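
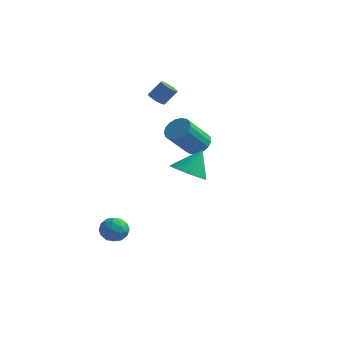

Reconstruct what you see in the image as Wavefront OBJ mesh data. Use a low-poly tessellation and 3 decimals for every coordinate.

v 1.465 -0.12 2.121
v 2.06 0.209 2.614
v 1.55 -1.11 4.112
v 0.955 -1.44 3.619
v 1.733 0.429 2.697
v 1.224 -0.89 4.194
v 1.346 0.523 2.648
v 0.836 -0.796 4.145
v 0.985 0.47 2.478
v 0.476 -0.85 3.976
v 0.734 0.281 2.226
v 0.225 -1.038 3.724
v 0.651 0.001 1.951
v 0.142 -1.319 3.449
v 0.754 -0.308 1.714
v 0.245 -1.627 3.212
v 1.02 -0.573 1.571
v 0.51 -1.893 3.069
v 1.388 -0.735 1.554
v 0.878 -2.054 3.051
v 1.773 -0.756 1.666
v 1.264 -2.075 3.164
v 2.088 -0.631 1.883
v 1.578 -1.95 3.381
v 2.26 -0.389 2.155
v 1.75 -1.709 3.652
v 2.25 -0.086 2.418
v 1.74 -1.405 3.916
v -2.494 -2.849 -3.963
v -1.81 -2.623 -3.471
v -1.89 -4.097 -4.229
v -1.206 -3.871 -3.737
v -1.98 -4.02 -3.364
v -2.354 -3.249 -3.2
v -1.346 -3.471 -4.5
v -1.72 -2.7 -4.336
v -1.1 -3.007 -3.803
v -1.493 -3.346 -3.101
v -2.207 -3.374 -4.599
v -2.6 -3.713 -3.897
v -2.205 -2.626 -3.694
v -1.495 -4.094 -4.006
v -1.95 -4.182 -3.787
v -1.548 -4.048 -3.498
v -2.525 -2.995 -3.534
v -2.123 -2.861 -3.245
v -2.223 -3.683 -3.183
v -1.577 -3.859 -4.455
v -1.175 -3.725 -4.166
v -2.152 -2.672 -4.202
v -1.75 -2.538 -3.913
v -1.477 -3.037 -4.517
v -1.386 -2.719 -3.6
v -1.031 -3.453 -3.756
v -1.113 -3.218 -4.204
v -1.333 -2.764 -4.108
v -1.617 -2.919 -3.187
v -1.261 -3.652 -3.343
v -1.717 -3.74 -3.124
v -1.936 -3.287 -3.028
v -1.199 -3.144 -3.382
v -2.439 -3.068 -4.357
v -2.083 -3.801 -4.513
v -1.764 -3.433 -4.672
v -1.983 -2.98 -4.576
v -2.669 -3.267 -3.944
v -2.314 -4.001 -4.1
v -2.367 -3.956 -3.592
v -2.587 -3.502 -3.496
v -2.501 -3.576 -4.318
v 2.71 -3.369 1.518
v 3.179 -2.612 0.944
v 3.07 -2.511 2.942
v 2.763 -2.468 0.962
v 2.338 -2.48 1.077
v 1.977 -2.646 1.268
v 1.743 -2.936 1.502
v 1.676 -3.302 1.739
v 1.788 -3.679 1.938
v 2.059 -4.002 2.065
v 2.443 -4.216 2.096
v 2.874 -4.284 2.028
v 3.276 -4.193 1.872
v 3.58 -3.959 1.655
v 3.734 -3.624 1.414
v 3.711 -3.244 1.191
v 3.515 -2.886 1.025
v -3.33 3.622 3.151
v -2.975 3.152 3.188
v -2.415 3.649 4.126
v -2.77 4.118 4.089
v -2.844 3.312 3.025
v -2.284 3.808 3.963
v -2.81 3.533 2.888
v -2.25 4.029 3.826
v -2.878 3.771 2.802
v -2.318 4.268 3.74
v -3.036 3.98 2.786
v -2.477 4.477 3.724
v -3.253 4.118 2.842
v -2.693 4.615 3.78
v -3.484 4.158 2.959
v -2.924 4.655 3.897
v -3.685 4.091 3.114
v -3.125 4.588 4.052
v -3.816 3.932 3.277
v -3.256 4.428 4.215
v -3.85 3.711 3.414
v -3.29 4.207 4.352
v -3.782 3.472 3.5
v -3.222 3.969 4.438
v -3.623 3.263 3.516
v -3.064 3.76 4.454
v -3.407 3.125 3.46
v -2.847 3.622 4.398
v -3.176 3.085 3.343
v -2.616 3.582 4.281
f 2 1 5
f 2 5 3
f 3 5 6
f 3 6 4
f 5 1 7
f 5 7 6
f 6 7 8
f 6 8 4
f 7 1 9
f 7 9 8
f 8 9 10
f 8 10 4
f 9 1 11
f 9 11 10
f 10 11 12
f 10 12 4
f 11 1 13
f 11 13 12
f 12 13 14
f 12 14 4
f 13 1 15
f 13 15 14
f 14 15 16
f 14 16 4
f 15 1 17
f 15 17 16
f 16 17 18
f 16 18 4
f 17 1 19
f 17 19 18
f 18 19 20
f 18 20 4
f 19 1 21
f 19 21 20
f 20 21 22
f 20 22 4
f 21 1 23
f 21 23 22
f 22 23 24
f 22 24 4
f 23 1 25
f 23 25 24
f 24 25 26
f 24 26 4
f 25 1 27
f 25 27 26
f 26 27 28
f 26 28 4
f 27 1 2
f 27 2 28
f 28 2 3
f 28 3 4
f 29 66 45
f 66 40 69
f 45 69 34
f 66 69 45
f 29 45 41
f 45 34 46
f 41 46 30
f 45 46 41
f 29 41 50
f 41 30 51
f 50 51 36
f 41 51 50
f 29 50 62
f 50 36 65
f 62 65 39
f 50 65 62
f 29 62 66
f 62 39 70
f 66 70 40
f 62 70 66
f 30 46 57
f 46 34 60
f 57 60 38
f 46 60 57
f 34 69 47
f 69 40 68
f 47 68 33
f 69 68 47
f 40 70 67
f 70 39 63
f 67 63 31
f 70 63 67
f 39 65 64
f 65 36 52
f 64 52 35
f 65 52 64
f 36 51 56
f 51 30 53
f 56 53 37
f 51 53 56
f 32 58 44
f 58 38 59
f 44 59 33
f 58 59 44
f 32 44 42
f 44 33 43
f 42 43 31
f 44 43 42
f 32 42 49
f 42 31 48
f 49 48 35
f 42 48 49
f 32 49 54
f 49 35 55
f 54 55 37
f 49 55 54
f 32 54 58
f 54 37 61
f 58 61 38
f 54 61 58
f 33 59 47
f 59 38 60
f 47 60 34
f 59 60 47
f 31 43 67
f 43 33 68
f 67 68 40
f 43 68 67
f 35 48 64
f 48 31 63
f 64 63 39
f 48 63 64
f 37 55 56
f 55 35 52
f 56 52 36
f 55 52 56
f 38 61 57
f 61 37 53
f 57 53 30
f 61 53 57
f 72 71 74
f 72 74 73
f 74 71 75
f 74 75 73
f 75 71 76
f 75 76 73
f 76 71 77
f 76 77 73
f 77 71 78
f 77 78 73
f 78 71 79
f 78 79 73
f 79 71 80
f 79 80 73
f 80 71 81
f 80 81 73
f 81 71 82
f 81 82 73
f 82 71 83
f 82 83 73
f 83 71 84
f 83 84 73
f 84 71 85
f 84 85 73
f 85 71 86
f 85 86 73
f 86 71 87
f 86 87 73
f 87 71 72
f 87 72 73
f 89 88 92
f 89 92 90
f 90 92 93
f 90 93 91
f 92 88 94
f 92 94 93
f 93 94 95
f 93 95 91
f 94 88 96
f 94 96 95
f 95 96 97
f 95 97 91
f 96 88 98
f 96 98 97
f 97 98 99
f 97 99 91
f 98 88 100
f 98 100 99
f 99 100 101
f 99 101 91
f 100 88 102
f 100 102 101
f 101 102 103
f 101 103 91
f 102 88 104
f 102 104 103
f 103 104 105
f 103 105 91
f 104 88 106
f 104 106 105
f 105 106 107
f 105 107 91
f 106 88 108
f 106 108 107
f 107 108 109
f 107 109 91
f 108 88 110
f 108 110 109
f 109 110 111
f 109 111 91
f 110 88 112
f 110 112 111
f 111 112 113
f 111 113 91
f 112 88 114
f 112 114 113
f 113 114 115
f 113 115 91
f 114 88 116
f 114 116 115
f 115 116 117
f 115 117 91
f 116 88 89
f 116 89 117
f 117 89 90
f 117 90 91



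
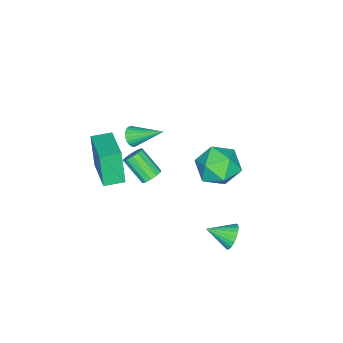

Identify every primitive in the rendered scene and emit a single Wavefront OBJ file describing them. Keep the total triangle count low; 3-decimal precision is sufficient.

v -0.116 -2.734 1.127
v 0.394 -2.598 1.078
v -0.404 -1.346 1.953
v 0.313 -2.514 0.907
v 0.167 -2.463 0.77
v -0.022 -2.453 0.688
v -0.226 -2.486 0.672
v -0.413 -2.557 0.726
v -0.554 -2.655 0.841
v -0.629 -2.764 0.999
v -0.626 -2.869 1.177
v -0.545 -2.954 1.348
v -0.398 -3.005 1.485
v -0.209 -3.015 1.567
v -0.005 -2.982 1.583
v 0.181 -2.911 1.529
v 0.323 -2.813 1.414
v 0.398 -2.703 1.256
v 0.267 -4.484 -1.629
v -0.015 -4.828 0.095
v -0.411 -3.791 -1.602
v -0.693 -4.135 0.122
v 1.633 -3.165 -1.142
v 1.351 -3.509 0.582
v 0.955 -2.472 -1.115
v 0.673 -2.816 0.609
v -1.535 -2.649 -3.263
v -1.035 -2.821 -3.368
v -1.204 -3.904 -2.403
v -1.705 -3.731 -2.297
v -1.01 -2.622 -3.14
v -1.179 -3.704 -2.175
v -1.152 -2.431 -2.951
v -1.322 -3.513 -1.986
v -1.416 -2.309 -2.86
v -1.585 -3.391 -1.895
v -1.718 -2.295 -2.898
v -1.887 -3.377 -1.933
v -1.961 -2.393 -3.051
v -2.131 -3.476 -2.086
v -2.07 -2.573 -3.271
v -2.239 -3.655 -2.306
v -2.009 -2.777 -3.489
v -2.178 -3.859 -2.524
v -1.797 -2.94 -3.635
v -1.966 -4.022 -2.67
v -1.502 -3.01 -3.662
v -1.672 -4.093 -2.697
v -1.218 -2.966 -3.563
v -1.388 -4.049 -2.598
v -0.292 2.157 -3.872
v 0.016 2.526 -3.391
v 0.192 1.123 -3.388
v -0.232 2.467 -3.27
v -0.491 2.354 -3.253
v -0.715 2.207 -3.343
v -0.866 2.052 -3.524
v -0.918 1.914 -3.766
v -0.861 1.819 -4.026
v -0.706 1.782 -4.26
v -0.479 1.81 -4.426
v -0.22 1.898 -4.497
v 0.027 2.031 -4.46
v 0.219 2.185 -4.321
v 0.322 2.335 -4.104
v 0.32 2.454 -3.848
v 0.211 2.522 -3.596
v -3.274 1.006 -2.402
v -2.74 0.453 -3.252
v -3.22 -0.533 -1.368
v -2.686 -1.086 -2.218
v -2.143 -0.255 -1.645
v -2.177 0.696 -2.284
v -3.783 -0.776 -2.336
v -3.817 0.175 -2.975
v -3.055 -0.648 -3.211
v -2.041 -0.326 -2.785
v -3.919 0.246 -1.835
v -2.905 0.568 -1.409
f 2 1 4
f 2 4 3
f 4 1 5
f 4 5 3
f 5 1 6
f 5 6 3
f 6 1 7
f 6 7 3
f 7 1 8
f 7 8 3
f 8 1 9
f 8 9 3
f 9 1 10
f 9 10 3
f 10 1 11
f 10 11 3
f 11 1 12
f 11 12 3
f 12 1 13
f 12 13 3
f 13 1 14
f 13 14 3
f 14 1 15
f 14 15 3
f 15 1 16
f 15 16 3
f 16 1 17
f 16 17 3
f 17 1 18
f 17 18 3
f 18 1 2
f 18 2 3
f 20 22 19
f 23 20 19
f 19 22 21
f 21 23 19
f 20 26 22
f 24 20 23
f 24 26 20
f 22 26 21
f 25 23 21
f 21 26 25
f 25 24 23
f 26 24 25
f 28 27 31
f 28 31 29
f 29 31 32
f 29 32 30
f 31 27 33
f 31 33 32
f 32 33 34
f 32 34 30
f 33 27 35
f 33 35 34
f 34 35 36
f 34 36 30
f 35 27 37
f 35 37 36
f 36 37 38
f 36 38 30
f 37 27 39
f 37 39 38
f 38 39 40
f 38 40 30
f 39 27 41
f 39 41 40
f 40 41 42
f 40 42 30
f 41 27 43
f 41 43 42
f 42 43 44
f 42 44 30
f 43 27 45
f 43 45 44
f 44 45 46
f 44 46 30
f 45 27 47
f 45 47 46
f 46 47 48
f 46 48 30
f 47 27 49
f 47 49 48
f 48 49 50
f 48 50 30
f 49 27 28
f 49 28 50
f 50 28 29
f 50 29 30
f 52 51 54
f 52 54 53
f 54 51 55
f 54 55 53
f 55 51 56
f 55 56 53
f 56 51 57
f 56 57 53
f 57 51 58
f 57 58 53
f 58 51 59
f 58 59 53
f 59 51 60
f 59 60 53
f 60 51 61
f 60 61 53
f 61 51 62
f 61 62 53
f 62 51 63
f 62 63 53
f 63 51 64
f 63 64 53
f 64 51 65
f 64 65 53
f 65 51 66
f 65 66 53
f 66 51 67
f 66 67 53
f 67 51 52
f 67 52 53
f 68 79 73
f 68 73 69
f 68 69 75
f 68 75 78
f 68 78 79
f 69 73 77
f 73 79 72
f 79 78 70
f 78 75 74
f 75 69 76
f 71 77 72
f 71 72 70
f 71 70 74
f 71 74 76
f 71 76 77
f 72 77 73
f 70 72 79
f 74 70 78
f 76 74 75
f 77 76 69



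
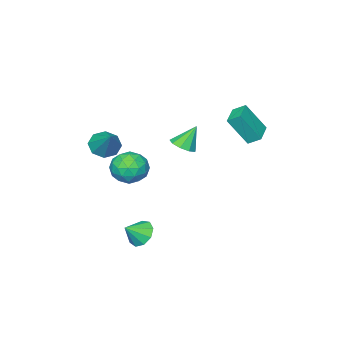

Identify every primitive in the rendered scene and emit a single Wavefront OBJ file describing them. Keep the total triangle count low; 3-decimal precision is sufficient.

v 3.354 -0.645 -3.793
v 3.787 -1.051 -4.47
v 4.286 -0.895 -3.047
v 3.934 -0.454 -4.454
v 3.809 0.054 -4.129
v 3.472 0.235 -3.647
v 3.079 0.003 -3.233
v 2.815 -0.532 -3.081
v 2.803 -1.12 -3.263
v 3.048 -1.486 -3.692
v 3.437 -1.459 -4.169
v 0.552 -0.335 1.901
v 0.965 -0.906 2.259
v -0.132 -0.005 3.219
v 1.236 -0.439 2.283
v 1.187 0.077 2.128
v 0.841 0.4 1.868
v 0.36 0.379 1.623
v -0.032 0.025 1.509
v -0.15 -0.498 1.578
v 0.06 -0.944 1.799
v 0.5 -1.105 2.067
v 1.032 -2.6 -1.166
v 1.694 -2.48 -0.239
v 1.246 -4.44 -1.081
v 1.908 -4.32 -0.154
v 0.787 -4.091 -0.091
v 0.655 -2.953 -0.143
v 2.285 -3.967 -1.177
v 2.153 -2.829 -1.229
v 2.469 -3.325 -0.245
v 1.543 -3.401 0.426
v 1.397 -3.519 -1.746
v 0.471 -3.595 -1.075
v 1.344 -2.378 -0.71
v 1.596 -4.542 -0.61
v 0.937 -4.407 -0.573
v 1.326 -4.336 -0.028
v 0.733 -2.657 -0.654
v 1.123 -2.586 -0.109
v 0.589 -3.533 -0.022
v 1.817 -4.334 -1.211
v 2.207 -4.263 -0.666
v 1.614 -2.584 -1.292
v 2.003 -2.513 -0.747
v 2.351 -3.387 -1.298
v 2.189 -2.804 -0.168
v 2.315 -3.886 -0.119
v 2.536 -3.678 -0.72
v 2.458 -3.01 -0.751
v 1.645 -2.85 0.226
v 1.77 -3.931 0.276
v 1.112 -3.796 0.313
v 1.034 -3.128 0.282
v 2.1 -3.346 0.222
v 1.17 -2.989 -1.596
v 1.295 -4.07 -1.546
v 1.906 -3.792 -1.602
v 1.828 -3.124 -1.633
v 0.625 -3.034 -1.201
v 0.751 -4.116 -1.152
v 0.482 -3.91 -0.569
v 0.404 -3.242 -0.6
v 0.84 -3.574 -1.542
v 2.741 -3.999 1.405
v 3.458 -4.558 1.545
v 3.459 -2.741 2.755
v 3.581 -4.085 1.039
v 3.212 -3.561 0.747
v 2.567 -3.293 0.84
v 2.025 -3.439 1.264
v 1.902 -3.913 1.771
v 2.27 -4.437 2.063
v 2.915 -4.704 1.969
v -3.635 -0.716 2.916
v -3.956 -0.05 3.393
v -4.384 0.136 1.221
v -4.706 0.802 1.697
v -2.454 -0.022 2.743
v -2.776 0.644 3.219
v -3.204 0.83 1.047
v -3.525 1.496 1.524
f 2 1 4
f 2 4 3
f 4 1 5
f 4 5 3
f 5 1 6
f 5 6 3
f 6 1 7
f 6 7 3
f 7 1 8
f 7 8 3
f 8 1 9
f 8 9 3
f 9 1 10
f 9 10 3
f 10 1 11
f 10 11 3
f 11 1 2
f 11 2 3
f 13 12 15
f 13 15 14
f 15 12 16
f 15 16 14
f 16 12 17
f 16 17 14
f 17 12 18
f 17 18 14
f 18 12 19
f 18 19 14
f 19 12 20
f 19 20 14
f 20 12 21
f 20 21 14
f 21 12 22
f 21 22 14
f 22 12 13
f 22 13 14
f 23 60 39
f 60 34 63
f 39 63 28
f 60 63 39
f 23 39 35
f 39 28 40
f 35 40 24
f 39 40 35
f 23 35 44
f 35 24 45
f 44 45 30
f 35 45 44
f 23 44 56
f 44 30 59
f 56 59 33
f 44 59 56
f 23 56 60
f 56 33 64
f 60 64 34
f 56 64 60
f 24 40 51
f 40 28 54
f 51 54 32
f 40 54 51
f 28 63 41
f 63 34 62
f 41 62 27
f 63 62 41
f 34 64 61
f 64 33 57
f 61 57 25
f 64 57 61
f 33 59 58
f 59 30 46
f 58 46 29
f 59 46 58
f 30 45 50
f 45 24 47
f 50 47 31
f 45 47 50
f 26 52 38
f 52 32 53
f 38 53 27
f 52 53 38
f 26 38 36
f 38 27 37
f 36 37 25
f 38 37 36
f 26 36 43
f 36 25 42
f 43 42 29
f 36 42 43
f 26 43 48
f 43 29 49
f 48 49 31
f 43 49 48
f 26 48 52
f 48 31 55
f 52 55 32
f 48 55 52
f 27 53 41
f 53 32 54
f 41 54 28
f 53 54 41
f 25 37 61
f 37 27 62
f 61 62 34
f 37 62 61
f 29 42 58
f 42 25 57
f 58 57 33
f 42 57 58
f 31 49 50
f 49 29 46
f 50 46 30
f 49 46 50
f 32 55 51
f 55 31 47
f 51 47 24
f 55 47 51
f 66 65 68
f 66 68 67
f 68 65 69
f 68 69 67
f 69 65 70
f 69 70 67
f 70 65 71
f 70 71 67
f 71 65 72
f 71 72 67
f 72 65 73
f 72 73 67
f 73 65 74
f 73 74 67
f 74 65 66
f 74 66 67
f 76 78 75
f 79 76 75
f 75 78 77
f 77 79 75
f 76 82 78
f 80 76 79
f 80 82 76
f 78 82 77
f 81 79 77
f 77 82 81
f 81 80 79
f 82 80 81



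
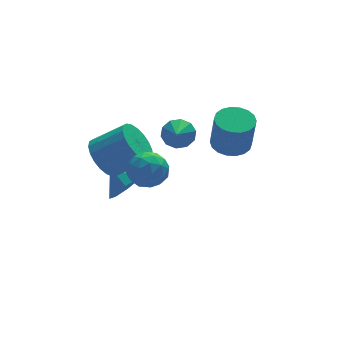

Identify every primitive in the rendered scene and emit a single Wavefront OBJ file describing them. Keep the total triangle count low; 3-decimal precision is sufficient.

v -2.71 -2.65 3.182
v -2.328 -3.258 3.799
v -3.312 -3.822 2.401
v -2.93 -4.43 3.018
v -3.638 -3.863 3.289
v -3.266 -3.139 3.771
v -2.374 -3.941 2.429
v -2.002 -3.217 2.911
v -2.12 -4.055 3.333
v -2.901 -4.007 3.865
v -2.739 -3.073 2.335
v -3.52 -3.025 2.867
v -2.466 -2.851 3.559
v -3.174 -4.229 2.641
v -3.59 -3.896 2.8
v -3.366 -4.253 3.163
v -3.018 -2.782 3.543
v -2.793 -3.139 3.905
v -3.563 -3.495 3.605
v -2.847 -3.941 2.295
v -2.622 -4.298 2.657
v -2.274 -2.827 3.037
v -2.05 -3.184 3.4
v -2.077 -3.585 2.595
v -2.119 -3.677 3.648
v -2.473 -4.366 3.189
v -2.146 -4.078 2.843
v -1.927 -3.653 3.126
v -2.579 -3.649 3.96
v -2.933 -4.338 3.501
v -3.349 -4.005 3.66
v -3.13 -3.579 3.944
v -2.456 -4.118 3.687
v -2.707 -2.742 2.699
v -3.061 -3.431 2.24
v -2.51 -3.501 2.256
v -2.291 -3.075 2.54
v -3.167 -2.714 3.011
v -3.521 -3.403 2.552
v -3.713 -3.427 3.074
v -3.494 -3.002 3.357
v -3.184 -2.962 2.513
v -3.778 -0.924 2.262
v -3.187 -0.092 1.972
v -1.872 -0.665 3.009
v -2.462 -1.496 3.298
v -3.398 0.064 2.326
v -2.083 -0.509 3.363
v -3.674 0.05 2.669
v -2.359 -0.523 3.705
v -3.969 -0.133 2.941
v -2.654 -0.706 3.978
v -4.23 -0.452 3.096
v -2.915 -1.025 4.133
v -4.413 -0.853 3.107
v -3.098 -1.426 4.144
v -4.486 -1.266 2.971
v -3.171 -1.839 4.008
v -4.437 -1.62 2.713
v -3.122 -2.193 3.75
v -4.274 -1.853 2.377
v -2.958 -2.426 3.414
v -4.024 -1.926 2.021
v -2.709 -2.499 3.058
v -3.732 -1.825 1.706
v -2.417 -2.398 2.743
v -3.448 -1.569 1.488
v -2.133 -2.142 2.524
v -3.221 -1.201 1.403
v -1.906 -1.773 2.44
v -3.09 -0.785 1.467
v -1.775 -1.357 2.503
v -3.078 -0.393 1.668
v -1.763 -0.966 2.705
v -0.75 -1.75 3.521
v -0.167 -1.689 3.99
v -1.19 -2.61 4.179
v -0.501 -1.404 4.139
v -0.93 -1.251 4.052
v -1.29 -1.289 3.762
v -1.443 -1.502 3.38
v -1.332 -1.81 3.052
v -0.998 -2.095 2.903
v -0.569 -2.248 2.99
v -0.209 -2.21 3.28
v -0.056 -1.997 3.661
v -2.57 -0.541 -0.069
v -1.946 0.322 -0.301
v -3.15 0.081 0.689
v -2.542 0.311 -0.748
v -3.152 -0.099 -0.878
v -3.489 -0.716 -0.629
v -3.396 -1.251 -0.119
v -2.916 -1.454 0.415
v -2.275 -1.23 0.722
v -1.771 -0.684 0.659
v -1.642 -0.071 0.255
v 1.639 -1.768 2.278
v 2.462 -2.098 2.201
v 2.464 -2.501 3.966
v 1.641 -2.172 4.042
v 2.527 -1.717 2.288
v 2.53 -2.121 4.053
v 2.417 -1.346 2.373
v 2.419 -1.75 4.138
v 2.152 -1.059 2.439
v 2.154 -1.463 4.204
v 1.786 -0.912 2.473
v 1.788 -1.316 4.238
v 1.39 -0.935 2.469
v 1.393 -1.339 4.233
v 1.044 -1.123 2.426
v 1.046 -1.527 4.191
v 0.816 -1.439 2.354
v 0.818 -1.842 4.119
v 0.75 -1.819 2.267
v 0.753 -2.223 4.032
v 0.861 -2.19 2.182
v 0.863 -2.594 3.947
v 1.126 -2.477 2.116
v 1.128 -2.881 3.881
v 1.492 -2.624 2.082
v 1.494 -3.028 3.847
v 1.887 -2.601 2.087
v 1.89 -3.005 3.851
v 2.234 -2.413 2.129
v 2.236 -2.817 3.894
f 1 38 17
f 38 12 41
f 17 41 6
f 38 41 17
f 1 17 13
f 17 6 18
f 13 18 2
f 17 18 13
f 1 13 22
f 13 2 23
f 22 23 8
f 13 23 22
f 1 22 34
f 22 8 37
f 34 37 11
f 22 37 34
f 1 34 38
f 34 11 42
f 38 42 12
f 34 42 38
f 2 18 29
f 18 6 32
f 29 32 10
f 18 32 29
f 6 41 19
f 41 12 40
f 19 40 5
f 41 40 19
f 12 42 39
f 42 11 35
f 39 35 3
f 42 35 39
f 11 37 36
f 37 8 24
f 36 24 7
f 37 24 36
f 8 23 28
f 23 2 25
f 28 25 9
f 23 25 28
f 4 30 16
f 30 10 31
f 16 31 5
f 30 31 16
f 4 16 14
f 16 5 15
f 14 15 3
f 16 15 14
f 4 14 21
f 14 3 20
f 21 20 7
f 14 20 21
f 4 21 26
f 21 7 27
f 26 27 9
f 21 27 26
f 4 26 30
f 26 9 33
f 30 33 10
f 26 33 30
f 5 31 19
f 31 10 32
f 19 32 6
f 31 32 19
f 3 15 39
f 15 5 40
f 39 40 12
f 15 40 39
f 7 20 36
f 20 3 35
f 36 35 11
f 20 35 36
f 9 27 28
f 27 7 24
f 28 24 8
f 27 24 28
f 10 33 29
f 33 9 25
f 29 25 2
f 33 25 29
f 44 43 47
f 44 47 45
f 45 47 48
f 45 48 46
f 47 43 49
f 47 49 48
f 48 49 50
f 48 50 46
f 49 43 51
f 49 51 50
f 50 51 52
f 50 52 46
f 51 43 53
f 51 53 52
f 52 53 54
f 52 54 46
f 53 43 55
f 53 55 54
f 54 55 56
f 54 56 46
f 55 43 57
f 55 57 56
f 56 57 58
f 56 58 46
f 57 43 59
f 57 59 58
f 58 59 60
f 58 60 46
f 59 43 61
f 59 61 60
f 60 61 62
f 60 62 46
f 61 43 63
f 61 63 62
f 62 63 64
f 62 64 46
f 63 43 65
f 63 65 64
f 64 65 66
f 64 66 46
f 65 43 67
f 65 67 66
f 66 67 68
f 66 68 46
f 67 43 69
f 67 69 68
f 68 69 70
f 68 70 46
f 69 43 71
f 69 71 70
f 70 71 72
f 70 72 46
f 71 43 73
f 71 73 72
f 72 73 74
f 72 74 46
f 73 43 44
f 73 44 74
f 74 44 45
f 74 45 46
f 76 75 78
f 76 78 77
f 78 75 79
f 78 79 77
f 79 75 80
f 79 80 77
f 80 75 81
f 80 81 77
f 81 75 82
f 81 82 77
f 82 75 83
f 82 83 77
f 83 75 84
f 83 84 77
f 84 75 85
f 84 85 77
f 85 75 86
f 85 86 77
f 86 75 76
f 86 76 77
f 88 87 90
f 88 90 89
f 90 87 91
f 90 91 89
f 91 87 92
f 91 92 89
f 92 87 93
f 92 93 89
f 93 87 94
f 93 94 89
f 94 87 95
f 94 95 89
f 95 87 96
f 95 96 89
f 96 87 97
f 96 97 89
f 97 87 88
f 97 88 89
f 99 98 102
f 99 102 100
f 100 102 103
f 100 103 101
f 102 98 104
f 102 104 103
f 103 104 105
f 103 105 101
f 104 98 106
f 104 106 105
f 105 106 107
f 105 107 101
f 106 98 108
f 106 108 107
f 107 108 109
f 107 109 101
f 108 98 110
f 108 110 109
f 109 110 111
f 109 111 101
f 110 98 112
f 110 112 111
f 111 112 113
f 111 113 101
f 112 98 114
f 112 114 113
f 113 114 115
f 113 115 101
f 114 98 116
f 114 116 115
f 115 116 117
f 115 117 101
f 116 98 118
f 116 118 117
f 117 118 119
f 117 119 101
f 118 98 120
f 118 120 119
f 119 120 121
f 119 121 101
f 120 98 122
f 120 122 121
f 121 122 123
f 121 123 101
f 122 98 124
f 122 124 123
f 123 124 125
f 123 125 101
f 124 98 126
f 124 126 125
f 125 126 127
f 125 127 101
f 126 98 99
f 126 99 127
f 127 99 100
f 127 100 101



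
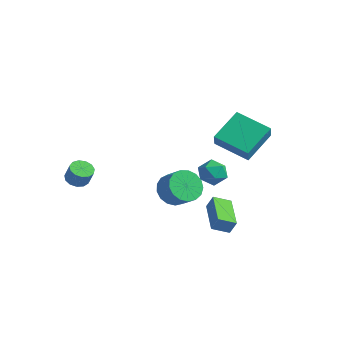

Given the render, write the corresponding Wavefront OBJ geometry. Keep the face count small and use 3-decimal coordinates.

v 1.478 -2.538 -0.728
v 2.124 -2.12 -1.382
v 3.089 -2.303 -0.546
v 2.442 -2.722 0.108
v 1.967 -1.746 -1.119
v 2.932 -1.929 -0.283
v 1.698 -1.553 -0.766
v 2.663 -1.737 0.07
v 1.378 -1.587 -0.405
v 2.343 -1.77 0.431
v 1.082 -1.838 -0.118
v 2.046 -2.021 0.719
v 0.876 -2.25 0.03
v 1.841 -2.433 0.866
v 0.807 -2.728 0.004
v 1.772 -2.911 0.84
v 0.893 -3.162 -0.19
v 1.858 -3.345 0.646
v 1.112 -3.454 -0.507
v 2.077 -3.637 0.329
v 1.415 -3.536 -0.875
v 2.38 -3.719 -0.039
v 1.733 -3.389 -1.209
v 2.698 -3.572 -0.373
v 1.991 -3.048 -1.433
v 2.956 -3.231 -0.597
v 2.133 -2.589 -1.495
v 3.098 -2.773 -0.659
v 0.645 2.07 0.08
v 0.712 4.01 1.073
v 2.72 2.301 -0.512
v 2.787 4.24 0.482
v 0.953 1.6 0.978
v 1.02 3.539 1.972
v 3.028 1.83 0.387
v 3.095 3.77 1.38
v 2.638 -0.855 1.188
v 3.175 -0.395 0.676
v 2.765 -1.965 0.324
v 3.302 -1.505 -0.188
v 3.562 -1.752 0.608
v 3.483 -1.066 1.142
v 2.457 -1.294 -0.142
v 2.378 -0.608 0.392
v 3.063 -0.667 -0.145
v 3.746 -0.949 0.318
v 2.194 -1.411 0.682
v 2.877 -1.693 1.145
v -4.074 -3.726 -1.568
v -3.651 -4.235 -1.763
v -3.243 -4.263 -0.807
v -3.666 -3.754 -0.612
v -3.462 -3.903 -1.834
v -3.054 -3.93 -0.878
v -3.468 -3.514 -1.821
v -3.06 -3.541 -0.865
v -3.666 -3.193 -1.727
v -3.258 -3.22 -0.771
v -3.994 -3.041 -1.583
v -3.586 -3.069 -0.627
v -4.347 -3.107 -1.434
v -3.939 -3.134 -0.478
v -4.613 -3.369 -1.328
v -4.205 -3.397 -0.371
v -4.709 -3.745 -1.298
v -4.3 -3.772 -0.342
v -4.602 -4.115 -1.354
v -4.194 -4.142 -0.397
v -4.329 -4.361 -1.478
v -3.92 -4.389 -0.522
v -3.974 -4.406 -1.63
v -3.566 -4.434 -0.674
v 1.714 -0.034 -3.321
v 2.022 0.144 -2.538
v 2.387 0.68 -3.747
v 2.695 0.859 -2.964
v 3.205 -1.579 -3.556
v 3.513 -1.4 -2.773
v 3.878 -0.864 -3.982
v 4.186 -0.686 -3.199
f 2 1 5
f 2 5 3
f 3 5 6
f 3 6 4
f 5 1 7
f 5 7 6
f 6 7 8
f 6 8 4
f 7 1 9
f 7 9 8
f 8 9 10
f 8 10 4
f 9 1 11
f 9 11 10
f 10 11 12
f 10 12 4
f 11 1 13
f 11 13 12
f 12 13 14
f 12 14 4
f 13 1 15
f 13 15 14
f 14 15 16
f 14 16 4
f 15 1 17
f 15 17 16
f 16 17 18
f 16 18 4
f 17 1 19
f 17 19 18
f 18 19 20
f 18 20 4
f 19 1 21
f 19 21 20
f 20 21 22
f 20 22 4
f 21 1 23
f 21 23 22
f 22 23 24
f 22 24 4
f 23 1 25
f 23 25 24
f 24 25 26
f 24 26 4
f 25 1 27
f 25 27 26
f 26 27 28
f 26 28 4
f 27 1 2
f 27 2 28
f 28 2 3
f 28 3 4
f 30 32 29
f 33 30 29
f 29 32 31
f 31 33 29
f 30 36 32
f 34 30 33
f 34 36 30
f 32 36 31
f 35 33 31
f 31 36 35
f 35 34 33
f 36 34 35
f 37 48 42
f 37 42 38
f 37 38 44
f 37 44 47
f 37 47 48
f 38 42 46
f 42 48 41
f 48 47 39
f 47 44 43
f 44 38 45
f 40 46 41
f 40 41 39
f 40 39 43
f 40 43 45
f 40 45 46
f 41 46 42
f 39 41 48
f 43 39 47
f 45 43 44
f 46 45 38
f 50 49 53
f 50 53 51
f 51 53 54
f 51 54 52
f 53 49 55
f 53 55 54
f 54 55 56
f 54 56 52
f 55 49 57
f 55 57 56
f 56 57 58
f 56 58 52
f 57 49 59
f 57 59 58
f 58 59 60
f 58 60 52
f 59 49 61
f 59 61 60
f 60 61 62
f 60 62 52
f 61 49 63
f 61 63 62
f 62 63 64
f 62 64 52
f 63 49 65
f 63 65 64
f 64 65 66
f 64 66 52
f 65 49 67
f 65 67 66
f 66 67 68
f 66 68 52
f 67 49 69
f 67 69 68
f 68 69 70
f 68 70 52
f 69 49 71
f 69 71 70
f 70 71 72
f 70 72 52
f 71 49 50
f 71 50 72
f 72 50 51
f 72 51 52
f 74 76 73
f 77 74 73
f 73 76 75
f 75 77 73
f 74 80 76
f 78 74 77
f 78 80 74
f 76 80 75
f 79 77 75
f 75 80 79
f 79 78 77
f 80 78 79



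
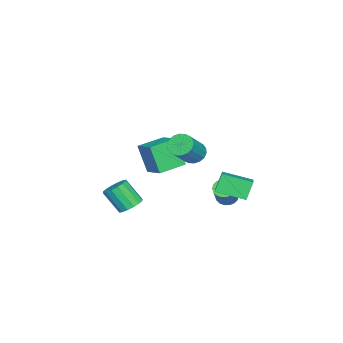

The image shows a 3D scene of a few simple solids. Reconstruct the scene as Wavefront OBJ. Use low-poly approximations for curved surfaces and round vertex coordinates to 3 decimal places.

v 0.029 -0.385 0.215
v -0.336 -1.151 2.18
v 0.979 0.78 0.846
v 0.614 0.013 2.811
v 1.546 -1.533 0.049
v 1.181 -2.3 2.014
v 2.496 -0.369 0.68
v 2.131 -1.135 2.645
v 2.958 1.938 3.202
v 3.546 2.184 2.639
v 5.09 1.868 4.116
v 4.502 1.622 4.678
v 3.45 2.508 2.808
v 4.995 2.193 4.285
v 3.257 2.72 3.055
v 4.802 2.404 4.532
v 3.005 2.776 3.331
v 4.549 2.461 4.808
v 2.743 2.667 3.582
v 4.287 2.352 5.059
v 2.524 2.413 3.757
v 4.068 2.098 5.234
v 2.391 2.065 3.822
v 3.935 1.75 5.299
v 2.37 1.692 3.764
v 3.914 1.376 5.241
v 2.465 1.367 3.595
v 4.01 1.052 5.072
v 2.658 1.156 3.348
v 4.203 0.84 4.825
v 2.911 1.099 3.072
v 4.455 0.784 4.549
v 3.173 1.208 2.821
v 4.717 0.893 4.298
v 3.392 1.462 2.646
v 4.936 1.147 4.123
v 3.525 1.81 2.581
v 5.069 1.495 4.058
v -3.879 1.977 -4.666
v -3.299 1.993 -5.156
v -1.96 2.2 -3.564
v -2.541 2.183 -3.074
v -3.383 2.319 -5.128
v -2.044 2.526 -3.536
v -3.565 2.578 -5.008
v -2.226 2.785 -3.416
v -3.809 2.717 -4.821
v -2.471 2.924 -3.229
v -4.068 2.71 -4.603
v -2.729 2.917 -3.011
v -4.289 2.558 -4.397
v -2.95 2.764 -2.805
v -4.429 2.29 -4.245
v -3.09 2.497 -2.653
v -4.46 1.96 -4.176
v -3.121 2.167 -2.584
v -4.376 1.634 -4.204
v -3.037 1.841 -2.612
v -4.194 1.375 -4.324
v -2.855 1.582 -2.732
v -3.949 1.236 -4.511
v -2.611 1.443 -2.919
v -3.691 1.243 -4.729
v -2.352 1.45 -3.137
v -3.47 1.396 -4.935
v -2.131 1.602 -3.343
v -3.33 1.663 -5.087
v -1.991 1.87 -3.495
v -0.061 -3.252 -4.377
v 0.608 -2.792 -3.965
v 0.47 -3.949 -2.451
v -0.199 -4.408 -2.863
v 0.211 -2.574 -3.834
v 0.073 -3.731 -2.32
v -0.258 -2.537 -3.849
v -0.396 -3.694 -2.335
v -0.675 -2.692 -4.005
v -0.813 -3.849 -2.491
v -0.927 -2.997 -4.261
v -1.065 -4.153 -2.747
v -0.947 -3.37 -4.548
v -1.085 -4.526 -3.034
v -0.73 -3.711 -4.789
v -0.868 -4.868 -3.275
v -0.333 -3.929 -4.92
v -0.471 -5.086 -3.406
v 0.136 -3.966 -4.905
v -0.002 -5.123 -3.391
v 0.553 -3.811 -4.749
v 0.415 -4.968 -3.235
v 0.805 -3.507 -4.493
v 0.667 -4.663 -2.979
v 0.825 -3.134 -4.206
v 0.687 -4.29 -2.692
v -0.098 2.37 -1.717
v -0.776 2.603 -0.468
v -0.419 4.292 -2.25
v -1.097 4.525 -1.001
v 1.377 2.815 -0.999
v 0.699 3.048 0.25
v 1.056 4.737 -1.532
v 0.378 4.97 -0.283
f 2 4 1
f 5 2 1
f 1 4 3
f 3 5 1
f 2 8 4
f 6 2 5
f 6 8 2
f 4 8 3
f 7 5 3
f 3 8 7
f 7 6 5
f 8 6 7
f 10 9 13
f 10 13 11
f 11 13 14
f 11 14 12
f 13 9 15
f 13 15 14
f 14 15 16
f 14 16 12
f 15 9 17
f 15 17 16
f 16 17 18
f 16 18 12
f 17 9 19
f 17 19 18
f 18 19 20
f 18 20 12
f 19 9 21
f 19 21 20
f 20 21 22
f 20 22 12
f 21 9 23
f 21 23 22
f 22 23 24
f 22 24 12
f 23 9 25
f 23 25 24
f 24 25 26
f 24 26 12
f 25 9 27
f 25 27 26
f 26 27 28
f 26 28 12
f 27 9 29
f 27 29 28
f 28 29 30
f 28 30 12
f 29 9 31
f 29 31 30
f 30 31 32
f 30 32 12
f 31 9 33
f 31 33 32
f 32 33 34
f 32 34 12
f 33 9 35
f 33 35 34
f 34 35 36
f 34 36 12
f 35 9 37
f 35 37 36
f 36 37 38
f 36 38 12
f 37 9 10
f 37 10 38
f 38 10 11
f 38 11 12
f 40 39 43
f 40 43 41
f 41 43 44
f 41 44 42
f 43 39 45
f 43 45 44
f 44 45 46
f 44 46 42
f 45 39 47
f 45 47 46
f 46 47 48
f 46 48 42
f 47 39 49
f 47 49 48
f 48 49 50
f 48 50 42
f 49 39 51
f 49 51 50
f 50 51 52
f 50 52 42
f 51 39 53
f 51 53 52
f 52 53 54
f 52 54 42
f 53 39 55
f 53 55 54
f 54 55 56
f 54 56 42
f 55 39 57
f 55 57 56
f 56 57 58
f 56 58 42
f 57 39 59
f 57 59 58
f 58 59 60
f 58 60 42
f 59 39 61
f 59 61 60
f 60 61 62
f 60 62 42
f 61 39 63
f 61 63 62
f 62 63 64
f 62 64 42
f 63 39 65
f 63 65 64
f 64 65 66
f 64 66 42
f 65 39 67
f 65 67 66
f 66 67 68
f 66 68 42
f 67 39 40
f 67 40 68
f 68 40 41
f 68 41 42
f 70 69 73
f 70 73 71
f 71 73 74
f 71 74 72
f 73 69 75
f 73 75 74
f 74 75 76
f 74 76 72
f 75 69 77
f 75 77 76
f 76 77 78
f 76 78 72
f 77 69 79
f 77 79 78
f 78 79 80
f 78 80 72
f 79 69 81
f 79 81 80
f 80 81 82
f 80 82 72
f 81 69 83
f 81 83 82
f 82 83 84
f 82 84 72
f 83 69 85
f 83 85 84
f 84 85 86
f 84 86 72
f 85 69 87
f 85 87 86
f 86 87 88
f 86 88 72
f 87 69 89
f 87 89 88
f 88 89 90
f 88 90 72
f 89 69 91
f 89 91 90
f 90 91 92
f 90 92 72
f 91 69 93
f 91 93 92
f 92 93 94
f 92 94 72
f 93 69 70
f 93 70 94
f 94 70 71
f 94 71 72
f 96 98 95
f 99 96 95
f 95 98 97
f 97 99 95
f 96 102 98
f 100 96 99
f 100 102 96
f 98 102 97
f 101 99 97
f 97 102 101
f 101 100 99
f 102 100 101



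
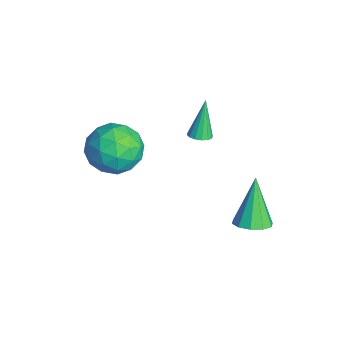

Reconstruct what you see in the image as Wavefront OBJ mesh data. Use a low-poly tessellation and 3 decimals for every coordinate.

v -2.311 -0.58 -1.62
v -1.94 -0.869 -1.422
v -2.889 -0.2 0.02
v -1.835 -0.627 -1.442
v -1.859 -0.372 -1.509
v -2.003 -0.174 -1.605
v -2.23 -0.084 -1.706
v -2.478 -0.127 -1.784
v -2.682 -0.291 -1.818
v -2.786 -0.533 -1.799
v -2.763 -0.787 -1.731
v -2.619 -0.986 -1.635
v -2.392 -1.076 -1.534
v -2.144 -1.033 -1.456
v -4.104 -3.204 -2.59
v -2.994 -2.645 -2.447
v -3.206 -5.015 -2.473
v -2.096 -4.456 -2.33
v -2.952 -4.389 -1.42
v -3.507 -3.27 -1.492
v -2.693 -4.39 -3.428
v -3.248 -3.271 -3.5
v -2.122 -3.377 -2.964
v -2.282 -3.377 -1.723
v -3.918 -4.283 -3.197
v -4.078 -4.283 -1.956
v -3.628 -2.766 -2.529
v -2.572 -4.894 -2.391
v -3.076 -4.855 -1.857
v -2.423 -4.527 -1.772
v -3.93 -3.133 -1.968
v -3.277 -2.804 -1.883
v -3.253 -3.83 -1.28
v -2.923 -4.856 -3.037
v -2.27 -4.527 -2.952
v -3.777 -3.133 -3.148
v -3.124 -2.805 -3.063
v -2.947 -3.83 -3.64
v -2.463 -2.867 -2.748
v -1.935 -3.932 -2.68
v -2.286 -3.893 -3.325
v -2.612 -3.235 -3.368
v -2.557 -2.867 -2.019
v -2.029 -3.932 -1.951
v -2.533 -3.893 -1.416
v -2.859 -3.235 -1.458
v -2.044 -3.298 -2.323
v -4.171 -3.728 -2.969
v -3.643 -4.793 -2.901
v -3.341 -4.425 -3.462
v -3.667 -3.767 -3.504
v -4.265 -3.728 -2.24
v -3.737 -4.793 -2.172
v -3.588 -4.425 -1.552
v -3.914 -3.767 -1.595
v -4.156 -4.362 -2.597
v 0.975 0.662 -4.317
v 1.676 0.884 -4.001
v 0.005 1.038 -2.423
v 1.46 1.286 -4.192
v 1.059 1.449 -4.43
v 0.626 1.313 -4.625
v 0.326 0.927 -4.702
v 0.274 0.441 -4.632
v 0.49 0.038 -4.441
v 0.891 -0.125 -4.203
v 1.324 0.011 -4.008
v 1.624 0.397 -3.931
f 2 1 4
f 2 4 3
f 4 1 5
f 4 5 3
f 5 1 6
f 5 6 3
f 6 1 7
f 6 7 3
f 7 1 8
f 7 8 3
f 8 1 9
f 8 9 3
f 9 1 10
f 9 10 3
f 10 1 11
f 10 11 3
f 11 1 12
f 11 12 3
f 12 1 13
f 12 13 3
f 13 1 14
f 13 14 3
f 14 1 2
f 14 2 3
f 15 52 31
f 52 26 55
f 31 55 20
f 52 55 31
f 15 31 27
f 31 20 32
f 27 32 16
f 31 32 27
f 15 27 36
f 27 16 37
f 36 37 22
f 27 37 36
f 15 36 48
f 36 22 51
f 48 51 25
f 36 51 48
f 15 48 52
f 48 25 56
f 52 56 26
f 48 56 52
f 16 32 43
f 32 20 46
f 43 46 24
f 32 46 43
f 20 55 33
f 55 26 54
f 33 54 19
f 55 54 33
f 26 56 53
f 56 25 49
f 53 49 17
f 56 49 53
f 25 51 50
f 51 22 38
f 50 38 21
f 51 38 50
f 22 37 42
f 37 16 39
f 42 39 23
f 37 39 42
f 18 44 30
f 44 24 45
f 30 45 19
f 44 45 30
f 18 30 28
f 30 19 29
f 28 29 17
f 30 29 28
f 18 28 35
f 28 17 34
f 35 34 21
f 28 34 35
f 18 35 40
f 35 21 41
f 40 41 23
f 35 41 40
f 18 40 44
f 40 23 47
f 44 47 24
f 40 47 44
f 19 45 33
f 45 24 46
f 33 46 20
f 45 46 33
f 17 29 53
f 29 19 54
f 53 54 26
f 29 54 53
f 21 34 50
f 34 17 49
f 50 49 25
f 34 49 50
f 23 41 42
f 41 21 38
f 42 38 22
f 41 38 42
f 24 47 43
f 47 23 39
f 43 39 16
f 47 39 43
f 58 57 60
f 58 60 59
f 60 57 61
f 60 61 59
f 61 57 62
f 61 62 59
f 62 57 63
f 62 63 59
f 63 57 64
f 63 64 59
f 64 57 65
f 64 65 59
f 65 57 66
f 65 66 59
f 66 57 67
f 66 67 59
f 67 57 68
f 67 68 59
f 68 57 58
f 68 58 59



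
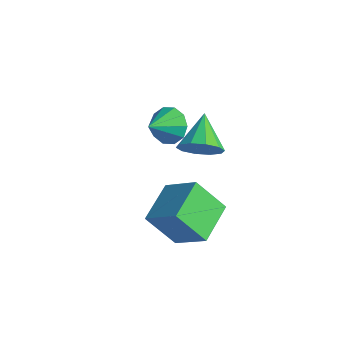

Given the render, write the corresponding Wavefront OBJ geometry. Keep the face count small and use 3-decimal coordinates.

v 3.657 1.657 3.415
v 4.205 2.394 2.906
v 2.683 2.983 4.285
v 3.685 2.248 2.547
v 3.154 1.876 2.52
v 2.815 1.42 2.834
v 2.798 1.055 3.371
v 3.108 0.921 3.924
v 3.629 1.067 4.283
v 4.16 1.439 4.311
v 4.499 1.895 3.996
v 4.516 2.259 3.46
v 3.295 0.486 -3.048
v 2.136 -0.214 -1.468
v 2.66 2.466 -2.637
v 1.502 1.767 -1.057
v 4.898 0.733 -1.763
v 3.74 0.034 -0.183
v 4.264 2.714 -1.352
v 3.105 2.014 0.228
v 0.108 3.47 1.13
v 0.993 3.742 1.508
v 0.112 2.15 2.07
v 0.55 3.991 1.86
v -0.061 4.041 1.933
v -0.608 3.873 1.7
v -0.882 3.551 1.249
v -0.778 3.198 0.753
v -0.335 2.949 0.401
v 0.276 2.899 0.327
v 0.824 3.067 0.56
v 1.097 3.389 1.011
f 2 1 4
f 2 4 3
f 4 1 5
f 4 5 3
f 5 1 6
f 5 6 3
f 6 1 7
f 6 7 3
f 7 1 8
f 7 8 3
f 8 1 9
f 8 9 3
f 9 1 10
f 9 10 3
f 10 1 11
f 10 11 3
f 11 1 12
f 11 12 3
f 12 1 2
f 12 2 3
f 14 16 13
f 17 14 13
f 13 16 15
f 15 17 13
f 14 20 16
f 18 14 17
f 18 20 14
f 16 20 15
f 19 17 15
f 15 20 19
f 19 18 17
f 20 18 19
f 22 21 24
f 22 24 23
f 24 21 25
f 24 25 23
f 25 21 26
f 25 26 23
f 26 21 27
f 26 27 23
f 27 21 28
f 27 28 23
f 28 21 29
f 28 29 23
f 29 21 30
f 29 30 23
f 30 21 31
f 30 31 23
f 31 21 32
f 31 32 23
f 32 21 22
f 32 22 23



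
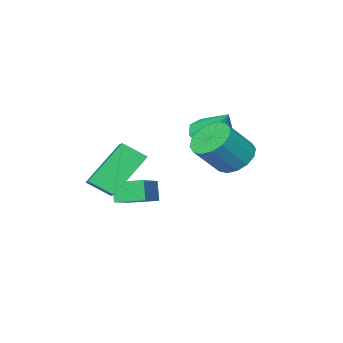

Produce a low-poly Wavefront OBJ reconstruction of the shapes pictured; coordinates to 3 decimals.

v 0.704 -0.293 2.636
v 1.178 0.421 2.997
v 0.138 0.387 2.035
v 0.612 1.101 2.396
v 2.108 -0.461 1.124
v 2.582 0.253 1.485
v 1.542 0.219 0.523
v 2.016 0.933 0.884
v -2.315 1.263 2.824
v -1.461 0.997 2.924
v -2.145 2.277 4.076
v -1.488 1.477 2.54
v -1.901 1.857 2.288
v -2.508 1.959 2.287
v -3.025 1.736 2.537
v -3.209 1.292 2.921
v -2.975 0.834 3.26
v -2.432 0.577 3.394
v -1.834 0.641 3.262
v -1.121 3.662 2.614
v -0.553 3.443 2.035
v 0.488 3.258 3.127
v -0.079 3.478 3.706
v -0.515 3.874 2.072
v 0.526 3.69 3.164
v -0.639 4.249 2.254
v 0.402 4.064 3.346
v -0.892 4.467 2.533
v 0.149 4.282 3.625
v -1.207 4.469 2.833
v -0.166 4.284 3.925
v -1.498 4.255 3.075
v -0.457 4.07 4.166
v -1.688 3.882 3.193
v -0.647 3.697 4.285
v -1.726 3.45 3.156
v -0.685 3.266 4.248
v -1.602 3.076 2.974
v -0.561 2.891 4.066
v -1.349 2.858 2.695
v -0.308 2.673 3.787
v -1.034 2.856 2.395
v 0.007 2.671 3.487
v -0.743 3.07 2.154
v 0.298 2.885 3.245
v -1.062 -0.146 -0.504
v -1.254 -0.448 0.343
v 0.428 0.769 0.158
v 0.236 0.467 1.006
v -0.416 -1.067 -0.686
v -0.608 -1.369 0.162
v 1.074 -0.152 -0.023
v 0.882 -0.454 0.824
f 2 4 1
f 5 2 1
f 1 4 3
f 3 5 1
f 2 8 4
f 6 2 5
f 6 8 2
f 4 8 3
f 7 5 3
f 3 8 7
f 7 6 5
f 8 6 7
f 10 9 12
f 10 12 11
f 12 9 13
f 12 13 11
f 13 9 14
f 13 14 11
f 14 9 15
f 14 15 11
f 15 9 16
f 15 16 11
f 16 9 17
f 16 17 11
f 17 9 18
f 17 18 11
f 18 9 19
f 18 19 11
f 19 9 10
f 19 10 11
f 21 20 24
f 21 24 22
f 22 24 25
f 22 25 23
f 24 20 26
f 24 26 25
f 25 26 27
f 25 27 23
f 26 20 28
f 26 28 27
f 27 28 29
f 27 29 23
f 28 20 30
f 28 30 29
f 29 30 31
f 29 31 23
f 30 20 32
f 30 32 31
f 31 32 33
f 31 33 23
f 32 20 34
f 32 34 33
f 33 34 35
f 33 35 23
f 34 20 36
f 34 36 35
f 35 36 37
f 35 37 23
f 36 20 38
f 36 38 37
f 37 38 39
f 37 39 23
f 38 20 40
f 38 40 39
f 39 40 41
f 39 41 23
f 40 20 42
f 40 42 41
f 41 42 43
f 41 43 23
f 42 20 44
f 42 44 43
f 43 44 45
f 43 45 23
f 44 20 21
f 44 21 45
f 45 21 22
f 45 22 23
f 47 49 46
f 50 47 46
f 46 49 48
f 48 50 46
f 47 53 49
f 51 47 50
f 51 53 47
f 49 53 48
f 52 50 48
f 48 53 52
f 52 51 50
f 53 51 52



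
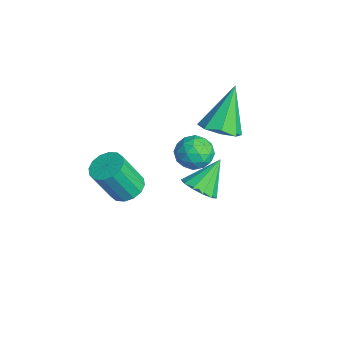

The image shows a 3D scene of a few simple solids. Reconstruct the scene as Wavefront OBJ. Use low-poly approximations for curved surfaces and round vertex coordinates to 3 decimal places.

v -2.343 -2.37 -0.547
v -1.71 -1.995 -0.359
v -1.703 -2.814 1.255
v -2.337 -3.19 1.067
v -2.005 -1.763 -0.24
v -1.998 -2.582 1.374
v -2.39 -1.694 -0.203
v -2.384 -2.513 1.41
v -2.763 -1.806 -0.259
v -2.757 -2.625 1.355
v -3.024 -2.069 -0.391
v -3.017 -2.889 1.222
v -3.102 -2.413 -0.566
v -3.095 -3.233 1.048
v -2.977 -2.746 -0.735
v -2.97 -3.565 0.879
v -2.682 -2.978 -0.854
v -2.675 -3.797 0.76
v -2.296 -3.047 -0.89
v -2.29 -3.866 0.723
v -1.923 -2.935 -0.835
v -1.917 -3.754 0.779
v -1.663 -2.671 -0.702
v -1.656 -3.491 0.911
v -1.585 -2.327 -0.528
v -1.578 -3.147 1.086
v -2.707 1.17 -0.177
v -2.226 0.682 0.329
v -3.814 0.418 0.151
v -3.333 -0.07 0.657
v -3.491 0.739 0.871
v -2.807 1.204 0.668
v -3.233 -0.104 -0.188
v -2.549 0.361 -0.391
v -2.551 -0.105 0.322
v -2.71 0.416 0.976
v -3.33 0.684 -0.496
v -3.489 1.205 0.158
v -2.369 0.992 0.047
v -3.671 0.108 0.433
v -3.764 0.584 0.559
v -3.481 0.297 0.856
v -2.711 1.299 0.246
v -2.428 1.012 0.544
v -3.172 1.046 0.862
v -3.612 0.088 -0.064
v -3.329 -0.199 0.234
v -2.559 0.803 -0.376
v -2.276 0.516 -0.079
v -2.868 0.054 -0.382
v -2.277 0.243 0.34
v -2.928 -0.199 0.534
v -2.869 -0.219 0.037
v -2.467 0.054 -0.083
v -2.371 0.549 0.725
v -3.022 0.107 0.918
v -3.115 0.583 1.044
v -2.713 0.856 0.924
v -2.562 0.086 0.721
v -3.018 0.993 -0.438
v -3.669 0.551 -0.245
v -3.327 0.244 -0.444
v -2.925 0.517 -0.564
v -3.112 1.299 -0.054
v -3.763 0.857 0.14
v -3.573 1.046 0.563
v -3.171 1.319 0.443
v -3.478 1.014 -0.241
v 0.328 -0.326 1.324
v 0.773 -0.721 1.844
v -0.108 0.646 2.436
v 1.034 -0.405 1.67
v 1.071 -0.064 1.386
v 0.871 0.194 1.082
v 0.5 0.286 0.856
v 0.073 0.184 0.778
v -0.272 -0.08 0.873
v -0.427 -0.422 1.112
v -0.342 -0.734 1.418
v -0.045 -0.916 1.694
v 0.371 -0.911 1.853
v -3.147 1.62 1.291
v -2.352 2.036 1.447
v -3.973 2.52 3.109
v -2.784 2.422 1.06
v -3.428 2.339 0.808
v -3.907 1.834 0.839
v -3.941 1.205 1.135
v -3.51 0.819 1.523
v -2.866 0.902 1.774
v -2.386 1.406 1.743
f 2 1 5
f 2 5 3
f 3 5 6
f 3 6 4
f 5 1 7
f 5 7 6
f 6 7 8
f 6 8 4
f 7 1 9
f 7 9 8
f 8 9 10
f 8 10 4
f 9 1 11
f 9 11 10
f 10 11 12
f 10 12 4
f 11 1 13
f 11 13 12
f 12 13 14
f 12 14 4
f 13 1 15
f 13 15 14
f 14 15 16
f 14 16 4
f 15 1 17
f 15 17 16
f 16 17 18
f 16 18 4
f 17 1 19
f 17 19 18
f 18 19 20
f 18 20 4
f 19 1 21
f 19 21 20
f 20 21 22
f 20 22 4
f 21 1 23
f 21 23 22
f 22 23 24
f 22 24 4
f 23 1 25
f 23 25 24
f 24 25 26
f 24 26 4
f 25 1 2
f 25 2 26
f 26 2 3
f 26 3 4
f 27 64 43
f 64 38 67
f 43 67 32
f 64 67 43
f 27 43 39
f 43 32 44
f 39 44 28
f 43 44 39
f 27 39 48
f 39 28 49
f 48 49 34
f 39 49 48
f 27 48 60
f 48 34 63
f 60 63 37
f 48 63 60
f 27 60 64
f 60 37 68
f 64 68 38
f 60 68 64
f 28 44 55
f 44 32 58
f 55 58 36
f 44 58 55
f 32 67 45
f 67 38 66
f 45 66 31
f 67 66 45
f 38 68 65
f 68 37 61
f 65 61 29
f 68 61 65
f 37 63 62
f 63 34 50
f 62 50 33
f 63 50 62
f 34 49 54
f 49 28 51
f 54 51 35
f 49 51 54
f 30 56 42
f 56 36 57
f 42 57 31
f 56 57 42
f 30 42 40
f 42 31 41
f 40 41 29
f 42 41 40
f 30 40 47
f 40 29 46
f 47 46 33
f 40 46 47
f 30 47 52
f 47 33 53
f 52 53 35
f 47 53 52
f 30 52 56
f 52 35 59
f 56 59 36
f 52 59 56
f 31 57 45
f 57 36 58
f 45 58 32
f 57 58 45
f 29 41 65
f 41 31 66
f 65 66 38
f 41 66 65
f 33 46 62
f 46 29 61
f 62 61 37
f 46 61 62
f 35 53 54
f 53 33 50
f 54 50 34
f 53 50 54
f 36 59 55
f 59 35 51
f 55 51 28
f 59 51 55
f 70 69 72
f 70 72 71
f 72 69 73
f 72 73 71
f 73 69 74
f 73 74 71
f 74 69 75
f 74 75 71
f 75 69 76
f 75 76 71
f 76 69 77
f 76 77 71
f 77 69 78
f 77 78 71
f 78 69 79
f 78 79 71
f 79 69 80
f 79 80 71
f 80 69 81
f 80 81 71
f 81 69 70
f 81 70 71
f 83 82 85
f 83 85 84
f 85 82 86
f 85 86 84
f 86 82 87
f 86 87 84
f 87 82 88
f 87 88 84
f 88 82 89
f 88 89 84
f 89 82 90
f 89 90 84
f 90 82 91
f 90 91 84
f 91 82 83
f 91 83 84



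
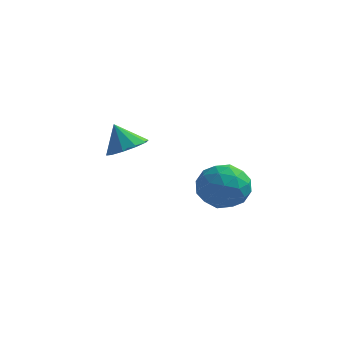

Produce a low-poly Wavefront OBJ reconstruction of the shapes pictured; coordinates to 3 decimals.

v -2.531 2.998 1.524
v -1.918 2.983 1.862
v -3.009 3.102 2.396
v -2.007 3.395 1.764
v -2.296 3.655 1.574
v -2.674 3.664 1.365
v -2.998 3.419 1.217
v -3.144 3.013 1.186
v -3.055 2.601 1.284
v -2.766 2.34 1.474
v -2.387 2.331 1.683
v -2.063 2.577 1.831
v 0.366 2.145 0.897
v 1.18 2.365 0.716
v 0.82 0.995 1.544
v 1.634 1.215 1.363
v 1.178 1.678 1.93
v 0.897 2.388 1.531
v 1.103 0.972 0.729
v 0.822 1.682 0.33
v 1.635 1.64 0.613
v 1.682 2.076 1.355
v 0.318 1.284 0.905
v 0.365 1.72 1.647
v 0.733 2.356 0.75
v 1.267 1.004 1.51
v 0.999 1.276 1.844
v 1.477 1.405 1.737
v 0.567 2.369 1.228
v 1.045 2.499 1.122
v 1.045 2.095 1.836
v 0.955 0.861 1.138
v 1.433 0.991 1.032
v 0.523 1.955 0.523
v 1.001 2.084 0.416
v 0.955 1.265 0.424
v 1.479 2.059 0.583
v 1.746 1.383 0.963
v 1.434 1.24 0.59
v 1.268 1.658 0.356
v 1.506 2.315 1.019
v 1.773 1.64 1.399
v 1.506 1.911 1.733
v 1.341 2.329 1.498
v 1.774 1.889 0.958
v 0.227 1.72 0.861
v 0.494 1.045 1.241
v 0.659 1.031 0.762
v 0.494 1.449 0.527
v 0.254 1.977 1.297
v 0.521 1.301 1.677
v 0.732 1.702 1.904
v 0.566 2.12 1.67
v 0.226 1.471 1.302
f 2 1 4
f 2 4 3
f 4 1 5
f 4 5 3
f 5 1 6
f 5 6 3
f 6 1 7
f 6 7 3
f 7 1 8
f 7 8 3
f 8 1 9
f 8 9 3
f 9 1 10
f 9 10 3
f 10 1 11
f 10 11 3
f 11 1 12
f 11 12 3
f 12 1 2
f 12 2 3
f 13 50 29
f 50 24 53
f 29 53 18
f 50 53 29
f 13 29 25
f 29 18 30
f 25 30 14
f 29 30 25
f 13 25 34
f 25 14 35
f 34 35 20
f 25 35 34
f 13 34 46
f 34 20 49
f 46 49 23
f 34 49 46
f 13 46 50
f 46 23 54
f 50 54 24
f 46 54 50
f 14 30 41
f 30 18 44
f 41 44 22
f 30 44 41
f 18 53 31
f 53 24 52
f 31 52 17
f 53 52 31
f 24 54 51
f 54 23 47
f 51 47 15
f 54 47 51
f 23 49 48
f 49 20 36
f 48 36 19
f 49 36 48
f 20 35 40
f 35 14 37
f 40 37 21
f 35 37 40
f 16 42 28
f 42 22 43
f 28 43 17
f 42 43 28
f 16 28 26
f 28 17 27
f 26 27 15
f 28 27 26
f 16 26 33
f 26 15 32
f 33 32 19
f 26 32 33
f 16 33 38
f 33 19 39
f 38 39 21
f 33 39 38
f 16 38 42
f 38 21 45
f 42 45 22
f 38 45 42
f 17 43 31
f 43 22 44
f 31 44 18
f 43 44 31
f 15 27 51
f 27 17 52
f 51 52 24
f 27 52 51
f 19 32 48
f 32 15 47
f 48 47 23
f 32 47 48
f 21 39 40
f 39 19 36
f 40 36 20
f 39 36 40
f 22 45 41
f 45 21 37
f 41 37 14
f 45 37 41



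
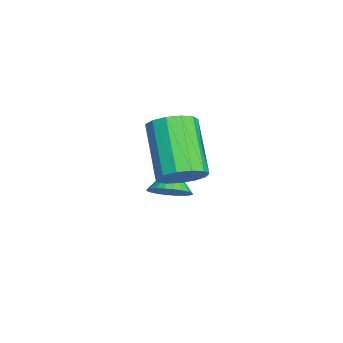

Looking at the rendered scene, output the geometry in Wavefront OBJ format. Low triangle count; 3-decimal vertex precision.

v -0.763 -1.54 -0.272
v -0.372 -1.997 0.175
v -1.517 -1.4 0.532
v -0.253 -1.738 0.241
v -0.213 -1.449 0.229
v -0.256 -1.173 0.141
v -0.376 -0.953 -0.01
v -0.555 -0.823 -0.201
v -0.766 -0.801 -0.403
v -0.977 -0.892 -0.584
v -1.155 -1.082 -0.718
v -1.273 -1.341 -0.784
v -1.314 -1.631 -0.772
v -1.271 -1.906 -0.684
v -1.151 -2.126 -0.533
v -0.971 -2.257 -0.342
v -0.76 -2.278 -0.141
v -0.55 -2.187 0.041
v 2.144 -1.256 2.348
v 2.578 -1.843 2.722
v 0.99 -2.111 4.145
v 0.556 -1.524 3.772
v 2.694 -1.445 2.926
v 1.106 -1.713 4.35
v 2.636 -0.987 2.947
v 1.047 -1.256 4.371
v 2.421 -0.614 2.778
v 0.832 -0.883 4.202
v 2.118 -0.446 2.472
v 0.53 -0.714 3.896
v 1.824 -0.534 2.127
v 0.236 -0.802 3.551
v 1.631 -0.851 1.852
v 0.043 -1.12 3.276
v 1.602 -1.297 1.735
v 0.013 -1.566 3.158
v 1.744 -1.73 1.812
v 0.155 -1.999 3.236
v 2.014 -2.012 2.06
v 0.425 -2.281 3.483
v 2.325 -2.054 2.399
v 0.736 -2.323 3.822
f 2 1 4
f 2 4 3
f 4 1 5
f 4 5 3
f 5 1 6
f 5 6 3
f 6 1 7
f 6 7 3
f 7 1 8
f 7 8 3
f 8 1 9
f 8 9 3
f 9 1 10
f 9 10 3
f 10 1 11
f 10 11 3
f 11 1 12
f 11 12 3
f 12 1 13
f 12 13 3
f 13 1 14
f 13 14 3
f 14 1 15
f 14 15 3
f 15 1 16
f 15 16 3
f 16 1 17
f 16 17 3
f 17 1 18
f 17 18 3
f 18 1 2
f 18 2 3
f 20 19 23
f 20 23 21
f 21 23 24
f 21 24 22
f 23 19 25
f 23 25 24
f 24 25 26
f 24 26 22
f 25 19 27
f 25 27 26
f 26 27 28
f 26 28 22
f 27 19 29
f 27 29 28
f 28 29 30
f 28 30 22
f 29 19 31
f 29 31 30
f 30 31 32
f 30 32 22
f 31 19 33
f 31 33 32
f 32 33 34
f 32 34 22
f 33 19 35
f 33 35 34
f 34 35 36
f 34 36 22
f 35 19 37
f 35 37 36
f 36 37 38
f 36 38 22
f 37 19 39
f 37 39 38
f 38 39 40
f 38 40 22
f 39 19 41
f 39 41 40
f 40 41 42
f 40 42 22
f 41 19 20
f 41 20 42
f 42 20 21
f 42 21 22



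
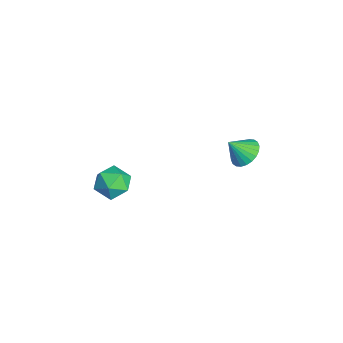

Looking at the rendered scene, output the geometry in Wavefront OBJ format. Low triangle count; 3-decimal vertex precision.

v -0.798 -3.104 -2.435
v -0.105 -3.865 -2.224
v -1.675 -3.515 -1.036
v -0.982 -4.276 -0.825
v -0.696 -3.268 -0.745
v -0.154 -3.014 -1.609
v -1.626 -4.366 -1.651
v -1.084 -4.112 -2.515
v -0.616 -4.646 -1.739
v -0.041 -3.967 -1.179
v -1.739 -3.413 -2.081
v -1.164 -2.734 -1.521
v -1.063 2.931 -0.296
v -0.169 2.856 -0.366
v -1.057 2.069 0.716
v -0.198 3.122 -0.139
v -0.358 3.36 0.064
v -0.626 3.532 0.212
v -0.961 3.612 0.283
v -1.311 3.589 0.266
v -1.623 3.466 0.163
v -1.85 3.261 -0.01
v -1.957 3.007 -0.226
v -1.929 2.74 -0.453
v -1.768 2.503 -0.656
v -1.501 2.331 -0.805
v -1.166 2.25 -0.876
v -0.816 2.273 -0.858
v -0.504 2.396 -0.756
v -0.277 2.601 -0.583
f 1 12 6
f 1 6 2
f 1 2 8
f 1 8 11
f 1 11 12
f 2 6 10
f 6 12 5
f 12 11 3
f 11 8 7
f 8 2 9
f 4 10 5
f 4 5 3
f 4 3 7
f 4 7 9
f 4 9 10
f 5 10 6
f 3 5 12
f 7 3 11
f 9 7 8
f 10 9 2
f 14 13 16
f 14 16 15
f 16 13 17
f 16 17 15
f 17 13 18
f 17 18 15
f 18 13 19
f 18 19 15
f 19 13 20
f 19 20 15
f 20 13 21
f 20 21 15
f 21 13 22
f 21 22 15
f 22 13 23
f 22 23 15
f 23 13 24
f 23 24 15
f 24 13 25
f 24 25 15
f 25 13 26
f 25 26 15
f 26 13 27
f 26 27 15
f 27 13 28
f 27 28 15
f 28 13 29
f 28 29 15
f 29 13 30
f 29 30 15
f 30 13 14
f 30 14 15



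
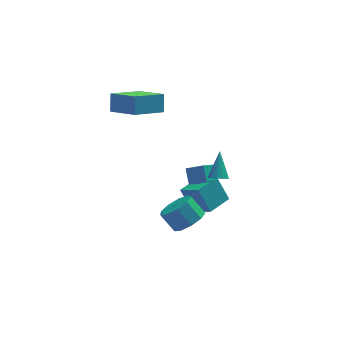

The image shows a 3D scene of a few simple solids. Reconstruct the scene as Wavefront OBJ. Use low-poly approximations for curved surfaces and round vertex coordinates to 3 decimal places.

v -1.79 2.284 3.786
v -1.652 2.899 4.83
v -2.919 3.788 3.049
v -2.781 4.403 4.093
v 0.001 3.237 2.987
v 0.139 3.852 4.031
v -1.128 4.741 2.25
v -0.99 5.356 3.294
v 0.413 -2.104 -2.111
v 1.286 -2.079 -1.545
v 0.619 -1.49 -0.543
v -0.253 -1.516 -1.109
v 1.229 -1.485 -1.932
v 0.563 -0.896 -0.93
v 0.791 -1.18 -2.403
v 0.124 -0.591 -1.401
v 0.176 -1.308 -2.737
v -0.491 -0.719 -1.735
v -0.328 -1.809 -2.778
v -0.995 -1.22 -1.776
v -0.485 -2.448 -2.507
v -1.152 -1.859 -1.505
v -0.222 -2.926 -2.051
v -0.888 -2.337 -1.049
v 0.339 -3.02 -1.623
v -0.328 -2.431 -0.621
v 0.934 -2.685 -1.423
v 0.267 -2.096 -0.421
v 1.683 -0.533 -0.212
v 1.642 0.221 0.546
v 0.799 -0.024 -0.766
v 0.758 0.73 -0.007
v 2.382 0.07 -0.773
v 2.341 0.824 -0.014
v 1.498 0.579 -1.326
v 1.457 1.333 -0.568
v 1.274 1.297 -4.436
v 0.696 1.955 -2.967
v 2.563 2.292 -4.374
v 1.986 2.95 -2.906
v 2.074 0.21 -3.634
v 1.497 0.868 -2.166
v 3.364 1.205 -3.573
v 2.786 1.863 -2.104
v 1.677 -3.384 2.544
v 2.094 -3.732 2.718
v 1.983 -2.356 3.876
v 2.231 -3.518 2.521
v 2.192 -3.262 2.332
v 1.989 -3.044 2.21
v 1.688 -2.934 2.194
v 1.383 -2.968 2.29
v 1.172 -3.133 2.466
v 1.121 -3.378 2.667
v 1.246 -3.625 2.829
v 1.509 -3.796 2.901
v 1.825 -3.836 2.859
f 2 4 1
f 5 2 1
f 1 4 3
f 3 5 1
f 2 8 4
f 6 2 5
f 6 8 2
f 4 8 3
f 7 5 3
f 3 8 7
f 7 6 5
f 8 6 7
f 10 9 13
f 10 13 11
f 11 13 14
f 11 14 12
f 13 9 15
f 13 15 14
f 14 15 16
f 14 16 12
f 15 9 17
f 15 17 16
f 16 17 18
f 16 18 12
f 17 9 19
f 17 19 18
f 18 19 20
f 18 20 12
f 19 9 21
f 19 21 20
f 20 21 22
f 20 22 12
f 21 9 23
f 21 23 22
f 22 23 24
f 22 24 12
f 23 9 25
f 23 25 24
f 24 25 26
f 24 26 12
f 25 9 27
f 25 27 26
f 26 27 28
f 26 28 12
f 27 9 10
f 27 10 28
f 28 10 11
f 28 11 12
f 30 32 29
f 33 30 29
f 29 32 31
f 31 33 29
f 30 36 32
f 34 30 33
f 34 36 30
f 32 36 31
f 35 33 31
f 31 36 35
f 35 34 33
f 36 34 35
f 38 40 37
f 41 38 37
f 37 40 39
f 39 41 37
f 38 44 40
f 42 38 41
f 42 44 38
f 40 44 39
f 43 41 39
f 39 44 43
f 43 42 41
f 44 42 43
f 46 45 48
f 46 48 47
f 48 45 49
f 48 49 47
f 49 45 50
f 49 50 47
f 50 45 51
f 50 51 47
f 51 45 52
f 51 52 47
f 52 45 53
f 52 53 47
f 53 45 54
f 53 54 47
f 54 45 55
f 54 55 47
f 55 45 56
f 55 56 47
f 56 45 57
f 56 57 47
f 57 45 46
f 57 46 47



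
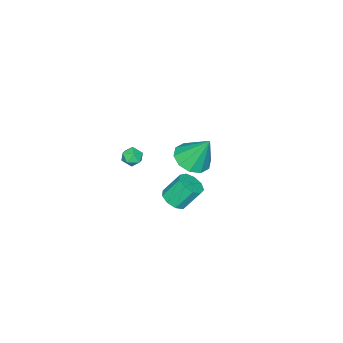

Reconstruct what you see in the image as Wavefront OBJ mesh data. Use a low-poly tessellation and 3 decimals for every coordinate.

v 0.356 -2.774 0.968
v 0.757 -2.935 0.465
v -0.477 -3.185 0.435
v -0.076 -3.346 -0.068
v -0.026 -3.665 0.511
v 0.489 -3.41 0.84
v -0.209 -2.71 0.06
v 0.306 -2.455 0.389
v 0.408 -2.895 -0.096
v 0.521 -3.485 0.183
v -0.241 -2.635 0.717
v -0.128 -3.225 0.996
v -1.623 -1.593 -3.739
v -1.083 -2.003 -3.26
v -1.697 -1.296 -1.962
v -2.237 -0.887 -2.441
v -0.86 -1.507 -3.424
v -1.474 -0.801 -2.127
v -0.994 -1.052 -3.735
v -1.608 -0.345 -2.438
v -1.422 -0.85 -4.048
v -2.036 -0.143 -2.751
v -1.944 -0.996 -4.216
v -2.559 -0.289 -2.919
v -2.316 -1.421 -4.161
v -2.931 -0.714 -2.864
v -2.364 -1.927 -3.908
v -2.978 -1.22 -2.61
v -2.064 -2.277 -3.576
v -2.679 -1.57 -2.278
v -1.559 -2.307 -3.32
v -2.173 -1.6 -2.022
v 0.59 1.16 2.862
v 1.647 1.085 3.011
v 0.41 2.12 4.618
v 1.525 1.65 2.69
v 1.046 2.028 2.434
v 0.393 2.073 2.342
v -0.185 1.77 2.448
v -0.467 1.234 2.713
v -0.345 0.669 3.034
v 0.134 0.291 3.29
v 0.787 0.246 3.382
v 1.365 0.549 3.276
f 1 12 6
f 1 6 2
f 1 2 8
f 1 8 11
f 1 11 12
f 2 6 10
f 6 12 5
f 12 11 3
f 11 8 7
f 8 2 9
f 4 10 5
f 4 5 3
f 4 3 7
f 4 7 9
f 4 9 10
f 5 10 6
f 3 5 12
f 7 3 11
f 9 7 8
f 10 9 2
f 14 13 17
f 14 17 15
f 15 17 18
f 15 18 16
f 17 13 19
f 17 19 18
f 18 19 20
f 18 20 16
f 19 13 21
f 19 21 20
f 20 21 22
f 20 22 16
f 21 13 23
f 21 23 22
f 22 23 24
f 22 24 16
f 23 13 25
f 23 25 24
f 24 25 26
f 24 26 16
f 25 13 27
f 25 27 26
f 26 27 28
f 26 28 16
f 27 13 29
f 27 29 28
f 28 29 30
f 28 30 16
f 29 13 31
f 29 31 30
f 30 31 32
f 30 32 16
f 31 13 14
f 31 14 32
f 32 14 15
f 32 15 16
f 34 33 36
f 34 36 35
f 36 33 37
f 36 37 35
f 37 33 38
f 37 38 35
f 38 33 39
f 38 39 35
f 39 33 40
f 39 40 35
f 40 33 41
f 40 41 35
f 41 33 42
f 41 42 35
f 42 33 43
f 42 43 35
f 43 33 44
f 43 44 35
f 44 33 34
f 44 34 35



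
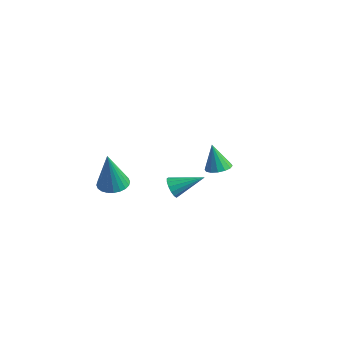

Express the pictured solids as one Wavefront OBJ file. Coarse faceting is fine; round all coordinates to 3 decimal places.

v 0.852 2.414 1.201
v 1.42 2.544 1.381
v 0.448 2.406 2.479
v 1.282 2.824 1.339
v 1.028 2.995 1.26
v 0.727 3.01 1.166
v 0.46 2.866 1.08
v 0.297 2.6 1.027
v 0.284 2.285 1.021
v 0.422 2.004 1.063
v 0.676 1.833 1.142
v 0.976 1.818 1.237
v 1.244 1.963 1.322
v 1.406 2.228 1.375
v 1.739 -1.272 2.257
v 2.122 -1.412 1.904
v 2.661 -0.328 2.883
v 1.987 -1.2 1.783
v 1.785 -1.007 1.789
v 1.571 -0.884 1.921
v 1.402 -0.866 2.142
v 1.323 -0.956 2.395
v 1.355 -1.131 2.611
v 1.491 -1.343 2.732
v 1.692 -1.537 2.726
v 1.907 -1.659 2.594
v 2.076 -1.678 2.372
v 2.155 -1.587 2.12
v 0.329 -3.261 2.819
v 1.018 -3.221 2.817
v 0.351 -3.579 4.661
v 0.95 -2.964 2.862
v 0.788 -2.753 2.901
v 0.556 -2.619 2.927
v 0.289 -2.583 2.936
v 0.028 -2.65 2.928
v -0.186 -2.81 2.903
v -0.323 -3.039 2.865
v -0.36 -3.302 2.82
v -0.292 -3.559 2.775
v -0.13 -3.77 2.737
v 0.102 -3.904 2.711
v 0.369 -3.94 2.701
v 0.629 -3.873 2.71
v 0.844 -3.712 2.735
v 0.98 -3.483 2.772
f 2 1 4
f 2 4 3
f 4 1 5
f 4 5 3
f 5 1 6
f 5 6 3
f 6 1 7
f 6 7 3
f 7 1 8
f 7 8 3
f 8 1 9
f 8 9 3
f 9 1 10
f 9 10 3
f 10 1 11
f 10 11 3
f 11 1 12
f 11 12 3
f 12 1 13
f 12 13 3
f 13 1 14
f 13 14 3
f 14 1 2
f 14 2 3
f 16 15 18
f 16 18 17
f 18 15 19
f 18 19 17
f 19 15 20
f 19 20 17
f 20 15 21
f 20 21 17
f 21 15 22
f 21 22 17
f 22 15 23
f 22 23 17
f 23 15 24
f 23 24 17
f 24 15 25
f 24 25 17
f 25 15 26
f 25 26 17
f 26 15 27
f 26 27 17
f 27 15 28
f 27 28 17
f 28 15 16
f 28 16 17
f 30 29 32
f 30 32 31
f 32 29 33
f 32 33 31
f 33 29 34
f 33 34 31
f 34 29 35
f 34 35 31
f 35 29 36
f 35 36 31
f 36 29 37
f 36 37 31
f 37 29 38
f 37 38 31
f 38 29 39
f 38 39 31
f 39 29 40
f 39 40 31
f 40 29 41
f 40 41 31
f 41 29 42
f 41 42 31
f 42 29 43
f 42 43 31
f 43 29 44
f 43 44 31
f 44 29 45
f 44 45 31
f 45 29 46
f 45 46 31
f 46 29 30
f 46 30 31



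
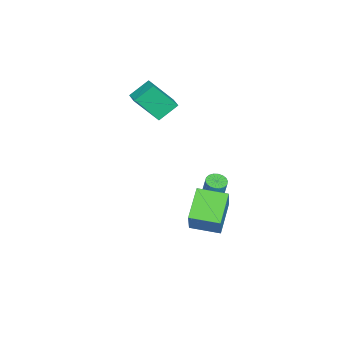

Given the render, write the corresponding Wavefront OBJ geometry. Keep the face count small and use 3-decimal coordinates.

v -4.222 -1.132 1.113
v -3.775 -2.38 2.754
v -3.488 -0.67 1.264
v -3.041 -1.918 2.905
v -3.499 -2.002 0.255
v -3.052 -3.25 1.896
v -2.765 -1.54 0.406
v -2.318 -2.788 2.047
v 3.498 1.757 -2.687
v 1.846 1.766 -1.709
v 3.415 3.388 -2.842
v 1.763 3.396 -1.863
v 4.477 1.964 -1.037
v 2.825 1.972 -0.058
v 4.394 3.594 -1.191
v 2.742 3.603 -0.213
v -1.511 1.67 -4.465
v -1.02 1.982 -4.609
v -0.717 2.342 -2.799
v -1.209 2.03 -2.655
v -1.211 2.168 -4.614
v -0.908 2.528 -2.804
v -1.462 2.255 -4.589
v -1.16 2.615 -2.78
v -1.723 2.226 -4.54
v -1.42 2.586 -2.73
v -1.942 2.087 -4.476
v -1.639 2.448 -2.666
v -2.076 1.866 -4.409
v -1.773 2.226 -2.6
v -2.098 1.606 -4.354
v -1.795 1.966 -2.544
v -2.003 1.358 -4.321
v -1.7 1.718 -2.511
v -1.812 1.172 -4.316
v -1.509 1.532 -2.506
v -1.56 1.085 -4.34
v -1.258 1.445 -2.531
v -1.3 1.114 -4.39
v -0.997 1.474 -2.58
v -1.081 1.252 -4.454
v -0.778 1.613 -2.644
v -0.947 1.474 -4.52
v -0.644 1.834 -2.711
v -0.925 1.734 -4.576
v -0.622 2.094 -2.766
f 2 4 1
f 5 2 1
f 1 4 3
f 3 5 1
f 2 8 4
f 6 2 5
f 6 8 2
f 4 8 3
f 7 5 3
f 3 8 7
f 7 6 5
f 8 6 7
f 10 12 9
f 13 10 9
f 9 12 11
f 11 13 9
f 10 16 12
f 14 10 13
f 14 16 10
f 12 16 11
f 15 13 11
f 11 16 15
f 15 14 13
f 16 14 15
f 18 17 21
f 18 21 19
f 19 21 22
f 19 22 20
f 21 17 23
f 21 23 22
f 22 23 24
f 22 24 20
f 23 17 25
f 23 25 24
f 24 25 26
f 24 26 20
f 25 17 27
f 25 27 26
f 26 27 28
f 26 28 20
f 27 17 29
f 27 29 28
f 28 29 30
f 28 30 20
f 29 17 31
f 29 31 30
f 30 31 32
f 30 32 20
f 31 17 33
f 31 33 32
f 32 33 34
f 32 34 20
f 33 17 35
f 33 35 34
f 34 35 36
f 34 36 20
f 35 17 37
f 35 37 36
f 36 37 38
f 36 38 20
f 37 17 39
f 37 39 38
f 38 39 40
f 38 40 20
f 39 17 41
f 39 41 40
f 40 41 42
f 40 42 20
f 41 17 43
f 41 43 42
f 42 43 44
f 42 44 20
f 43 17 45
f 43 45 44
f 44 45 46
f 44 46 20
f 45 17 18
f 45 18 46
f 46 18 19
f 46 19 20



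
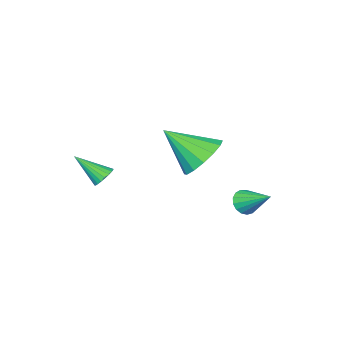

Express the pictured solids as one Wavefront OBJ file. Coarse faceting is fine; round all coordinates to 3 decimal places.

v -3.014 2.098 -3.294
v -2.533 1.933 -2.957
v -3.146 3.402 -2.466
v -2.416 2.084 -3.177
v -2.435 2.239 -3.424
v -2.587 2.361 -3.641
v -2.837 2.423 -3.778
v -3.128 2.411 -3.805
v -3.392 2.327 -3.714
v -3.57 2.19 -3.527
v -3.621 2.032 -3.287
v -3.532 1.89 -3.048
v -3.325 1.795 -2.865
v -3.047 1.769 -2.781
v -2.761 1.819 -2.814
v -1.367 1.565 -0.508
v -0.677 1.274 -1.3
v -0.413 0.355 0.768
v -0.437 1.722 -1.054
v -0.446 2.127 -0.663
v -0.702 2.383 -0.229
v -1.137 2.419 0.129
v -1.633 2.226 0.317
v -2.057 1.856 0.284
v -2.297 1.408 0.038
v -2.287 1.002 -0.353
v -2.031 0.747 -0.787
v -1.597 0.711 -1.145
v -1.101 0.904 -1.333
v 0.617 -2.026 -2.429
v 0.845 -2.286 -2.843
v 1.323 -2.994 -1.431
v 0.997 -2.128 -2.798
v 1.084 -1.952 -2.689
v 1.09 -1.789 -2.535
v 1.014 -1.667 -2.362
v 0.87 -1.606 -2.201
v 0.681 -1.619 -2.08
v 0.482 -1.701 -2.019
v 0.305 -1.84 -2.028
v 0.183 -2.011 -2.107
v 0.135 -2.184 -2.242
v 0.171 -2.33 -2.409
v 0.284 -2.423 -2.579
v 0.454 -2.448 -2.724
v 0.652 -2.399 -2.817
f 2 1 4
f 2 4 3
f 4 1 5
f 4 5 3
f 5 1 6
f 5 6 3
f 6 1 7
f 6 7 3
f 7 1 8
f 7 8 3
f 8 1 9
f 8 9 3
f 9 1 10
f 9 10 3
f 10 1 11
f 10 11 3
f 11 1 12
f 11 12 3
f 12 1 13
f 12 13 3
f 13 1 14
f 13 14 3
f 14 1 15
f 14 15 3
f 15 1 2
f 15 2 3
f 17 16 19
f 17 19 18
f 19 16 20
f 19 20 18
f 20 16 21
f 20 21 18
f 21 16 22
f 21 22 18
f 22 16 23
f 22 23 18
f 23 16 24
f 23 24 18
f 24 16 25
f 24 25 18
f 25 16 26
f 25 26 18
f 26 16 27
f 26 27 18
f 27 16 28
f 27 28 18
f 28 16 29
f 28 29 18
f 29 16 17
f 29 17 18
f 31 30 33
f 31 33 32
f 33 30 34
f 33 34 32
f 34 30 35
f 34 35 32
f 35 30 36
f 35 36 32
f 36 30 37
f 36 37 32
f 37 30 38
f 37 38 32
f 38 30 39
f 38 39 32
f 39 30 40
f 39 40 32
f 40 30 41
f 40 41 32
f 41 30 42
f 41 42 32
f 42 30 43
f 42 43 32
f 43 30 44
f 43 44 32
f 44 30 45
f 44 45 32
f 45 30 46
f 45 46 32
f 46 30 31
f 46 31 32



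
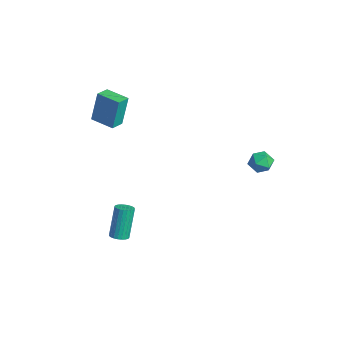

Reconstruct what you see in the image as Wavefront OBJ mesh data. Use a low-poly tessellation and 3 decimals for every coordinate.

v 2.727 3.261 1.207
v 3.13 3.064 1.764
v 1.79 2.836 1.736
v 2.193 2.639 2.293
v 2.078 3.333 2.162
v 2.657 3.595 1.835
v 2.263 2.305 1.665
v 2.842 2.567 1.338
v 2.843 2.473 2.047
v 2.729 3.109 2.354
v 2.191 2.791 1.146
v 2.077 3.427 1.453
v -3.905 -3.542 2.545
v -3.99 -3.136 4.338
v -4.344 -2.838 2.365
v -4.429 -2.431 4.157
v -2.751 -2.849 2.443
v -2.836 -2.442 4.235
v -3.19 -2.144 2.262
v -3.275 -1.738 4.055
v -0.187 -3.634 -3.96
v 0.234 -3.33 -3.928
v -0.292 -2.783 -2.208
v -0.713 -3.086 -2.24
v 0.099 -3.202 -4.01
v -0.426 -2.655 -2.29
v -0.079 -3.14 -4.084
v -0.604 -2.593 -2.364
v -0.274 -3.153 -4.139
v -0.799 -2.606 -2.419
v -0.455 -3.239 -4.167
v -0.981 -2.692 -2.447
v -0.596 -3.385 -4.164
v -1.122 -2.838 -2.444
v -0.675 -3.569 -4.129
v -1.2 -3.022 -2.409
v -0.679 -3.763 -4.069
v -1.204 -3.216 -2.349
v -0.608 -3.937 -3.992
v -1.134 -3.39 -2.272
v -0.474 -4.065 -3.91
v -0.999 -3.518 -2.19
v -0.296 -4.127 -3.836
v -0.821 -3.58 -2.116
v -0.101 -4.114 -3.781
v -0.626 -3.567 -2.061
v 0.081 -4.028 -3.753
v -0.445 -3.481 -2.033
v 0.222 -3.882 -3.756
v -0.304 -3.335 -2.036
v 0.3 -3.698 -3.791
v -0.225 -3.151 -2.071
v 0.304 -3.504 -3.851
v -0.221 -2.957 -2.131
f 1 12 6
f 1 6 2
f 1 2 8
f 1 8 11
f 1 11 12
f 2 6 10
f 6 12 5
f 12 11 3
f 11 8 7
f 8 2 9
f 4 10 5
f 4 5 3
f 4 3 7
f 4 7 9
f 4 9 10
f 5 10 6
f 3 5 12
f 7 3 11
f 9 7 8
f 10 9 2
f 14 16 13
f 17 14 13
f 13 16 15
f 15 17 13
f 14 20 16
f 18 14 17
f 18 20 14
f 16 20 15
f 19 17 15
f 15 20 19
f 19 18 17
f 20 18 19
f 22 21 25
f 22 25 23
f 23 25 26
f 23 26 24
f 25 21 27
f 25 27 26
f 26 27 28
f 26 28 24
f 27 21 29
f 27 29 28
f 28 29 30
f 28 30 24
f 29 21 31
f 29 31 30
f 30 31 32
f 30 32 24
f 31 21 33
f 31 33 32
f 32 33 34
f 32 34 24
f 33 21 35
f 33 35 34
f 34 35 36
f 34 36 24
f 35 21 37
f 35 37 36
f 36 37 38
f 36 38 24
f 37 21 39
f 37 39 38
f 38 39 40
f 38 40 24
f 39 21 41
f 39 41 40
f 40 41 42
f 40 42 24
f 41 21 43
f 41 43 42
f 42 43 44
f 42 44 24
f 43 21 45
f 43 45 44
f 44 45 46
f 44 46 24
f 45 21 47
f 45 47 46
f 46 47 48
f 46 48 24
f 47 21 49
f 47 49 48
f 48 49 50
f 48 50 24
f 49 21 51
f 49 51 50
f 50 51 52
f 50 52 24
f 51 21 53
f 51 53 52
f 52 53 54
f 52 54 24
f 53 21 22
f 53 22 54
f 54 22 23
f 54 23 24

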